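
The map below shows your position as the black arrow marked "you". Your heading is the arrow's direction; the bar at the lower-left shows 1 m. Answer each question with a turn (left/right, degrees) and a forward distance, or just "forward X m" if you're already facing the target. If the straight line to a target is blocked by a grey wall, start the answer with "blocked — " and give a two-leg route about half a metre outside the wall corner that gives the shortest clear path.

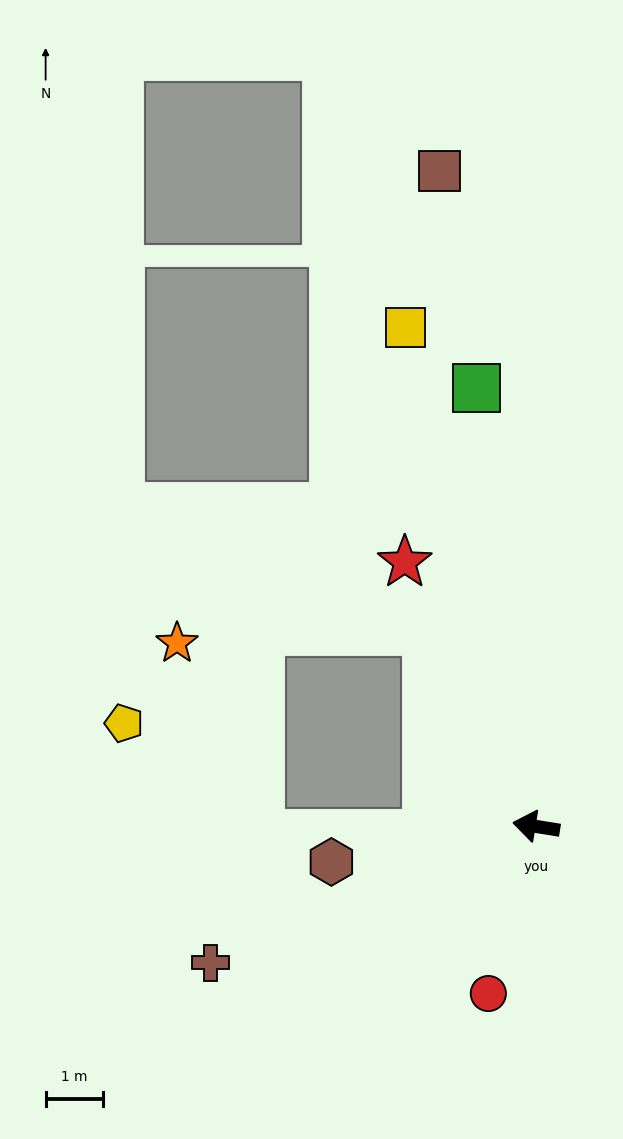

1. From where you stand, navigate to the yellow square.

turn right 66°, forward 8.9 m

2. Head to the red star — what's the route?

turn right 54°, forward 5.1 m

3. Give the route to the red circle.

turn left 83°, forward 3.0 m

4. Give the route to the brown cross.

turn left 32°, forward 6.1 m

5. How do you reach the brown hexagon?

turn left 19°, forward 3.6 m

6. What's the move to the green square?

turn right 73°, forward 7.7 m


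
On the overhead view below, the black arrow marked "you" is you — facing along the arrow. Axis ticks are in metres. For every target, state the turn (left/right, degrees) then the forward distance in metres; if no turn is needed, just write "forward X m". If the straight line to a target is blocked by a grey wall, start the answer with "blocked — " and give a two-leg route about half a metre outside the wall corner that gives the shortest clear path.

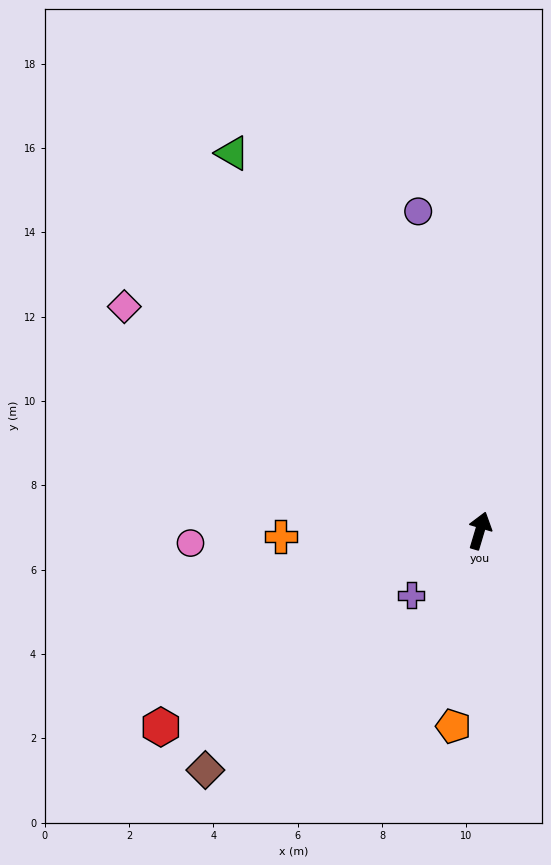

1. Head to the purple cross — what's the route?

turn left 150°, forward 2.2 m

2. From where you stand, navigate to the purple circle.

turn left 28°, forward 7.7 m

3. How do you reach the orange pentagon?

turn right 171°, forward 4.7 m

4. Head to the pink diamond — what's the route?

turn left 74°, forward 10.0 m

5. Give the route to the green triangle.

turn left 50°, forward 10.7 m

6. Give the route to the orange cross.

turn left 108°, forward 4.7 m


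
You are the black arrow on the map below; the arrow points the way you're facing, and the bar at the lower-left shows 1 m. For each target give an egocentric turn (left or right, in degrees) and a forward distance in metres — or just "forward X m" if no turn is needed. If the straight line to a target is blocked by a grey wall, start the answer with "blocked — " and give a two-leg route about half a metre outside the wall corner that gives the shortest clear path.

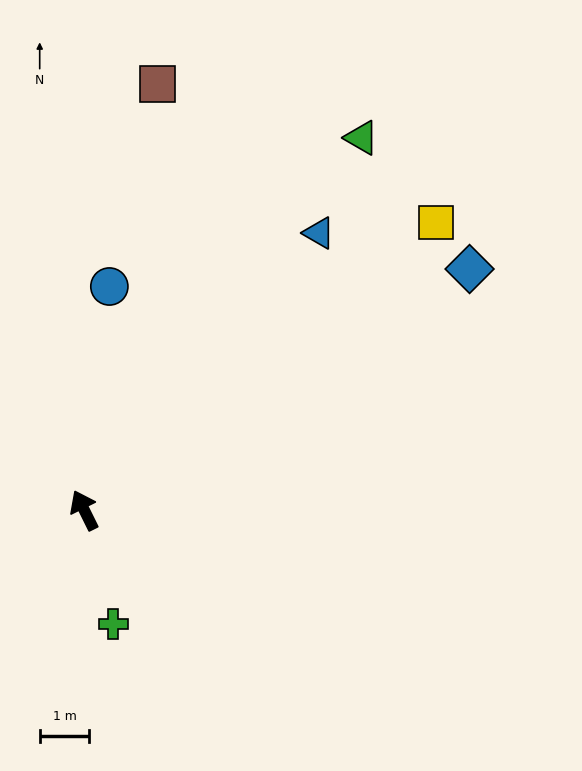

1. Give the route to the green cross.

turn left 168°, forward 2.4 m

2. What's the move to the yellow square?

turn right 77°, forward 9.2 m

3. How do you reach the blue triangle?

turn right 67°, forward 7.3 m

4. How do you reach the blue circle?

turn right 33°, forward 4.5 m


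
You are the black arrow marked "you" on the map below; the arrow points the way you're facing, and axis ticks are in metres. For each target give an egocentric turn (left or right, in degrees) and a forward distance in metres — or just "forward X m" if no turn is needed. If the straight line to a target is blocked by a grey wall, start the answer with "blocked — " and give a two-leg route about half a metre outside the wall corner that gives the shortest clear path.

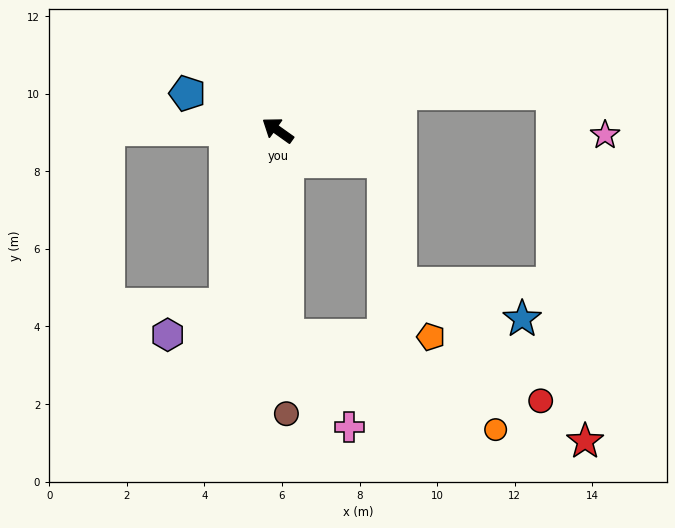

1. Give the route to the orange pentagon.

blocked — turn left 128°, forward 5.3 m, then turn left 87°, forward 3.7 m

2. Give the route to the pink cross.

blocked — turn left 128°, forward 5.3 m, then turn left 32°, forward 2.9 m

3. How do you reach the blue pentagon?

turn left 13°, forward 2.5 m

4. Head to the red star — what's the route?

blocked — turn left 128°, forward 5.3 m, then turn left 68°, forward 8.1 m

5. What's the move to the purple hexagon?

blocked — turn left 109°, forward 4.7 m, then turn right 46°, forward 1.7 m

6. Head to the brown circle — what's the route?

turn left 127°, forward 7.3 m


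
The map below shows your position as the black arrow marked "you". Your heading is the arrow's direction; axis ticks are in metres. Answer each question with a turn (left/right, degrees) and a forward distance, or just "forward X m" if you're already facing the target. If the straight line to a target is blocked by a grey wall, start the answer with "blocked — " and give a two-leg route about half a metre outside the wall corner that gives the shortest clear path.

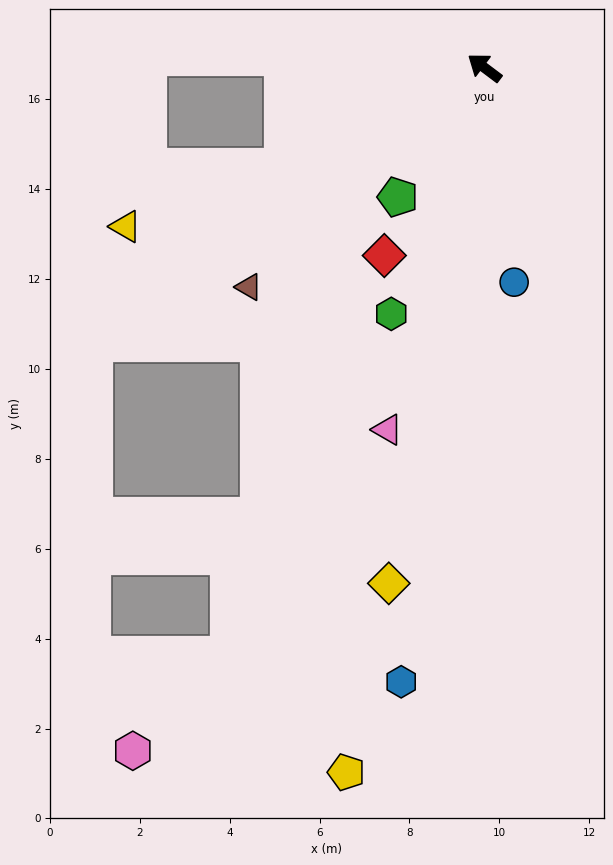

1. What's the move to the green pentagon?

turn left 93°, forward 3.5 m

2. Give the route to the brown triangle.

turn left 80°, forward 7.2 m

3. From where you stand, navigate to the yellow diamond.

turn left 116°, forward 11.7 m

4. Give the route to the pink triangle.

turn left 112°, forward 8.3 m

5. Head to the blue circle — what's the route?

turn left 135°, forward 4.8 m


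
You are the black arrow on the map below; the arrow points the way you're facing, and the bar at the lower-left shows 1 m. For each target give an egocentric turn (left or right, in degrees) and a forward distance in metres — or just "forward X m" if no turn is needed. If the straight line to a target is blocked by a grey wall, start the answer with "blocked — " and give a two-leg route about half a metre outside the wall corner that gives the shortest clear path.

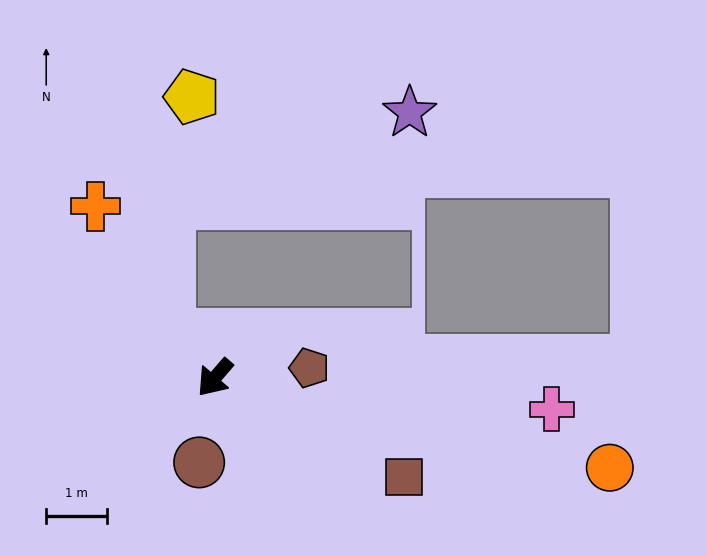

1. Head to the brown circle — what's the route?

turn left 30°, forward 1.4 m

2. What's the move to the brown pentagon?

turn left 137°, forward 1.6 m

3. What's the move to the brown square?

turn left 103°, forward 3.5 m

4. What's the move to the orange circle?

turn left 118°, forward 6.6 m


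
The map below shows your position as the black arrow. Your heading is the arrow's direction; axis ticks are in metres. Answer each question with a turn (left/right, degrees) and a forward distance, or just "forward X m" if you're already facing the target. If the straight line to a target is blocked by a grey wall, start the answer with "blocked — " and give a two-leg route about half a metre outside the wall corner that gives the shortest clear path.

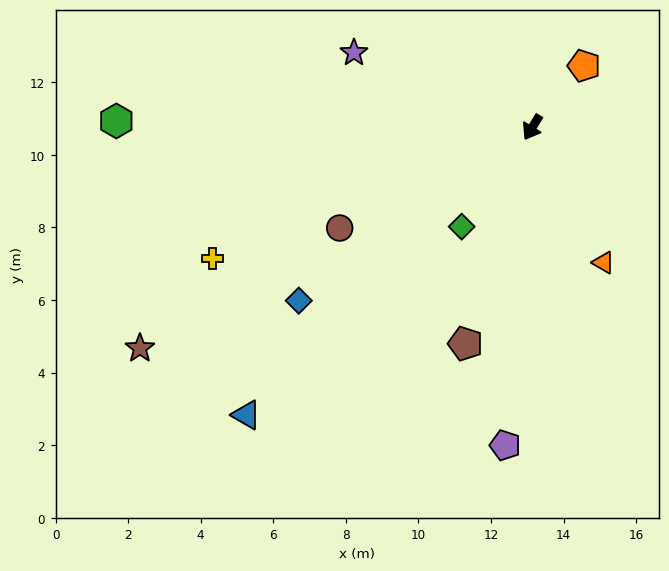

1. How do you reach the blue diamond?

turn right 22°, forward 8.0 m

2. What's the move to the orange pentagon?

turn left 171°, forward 2.2 m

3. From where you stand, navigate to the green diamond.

turn right 4°, forward 3.4 m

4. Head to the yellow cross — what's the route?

turn right 36°, forward 9.5 m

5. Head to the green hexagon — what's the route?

turn right 60°, forward 11.5 m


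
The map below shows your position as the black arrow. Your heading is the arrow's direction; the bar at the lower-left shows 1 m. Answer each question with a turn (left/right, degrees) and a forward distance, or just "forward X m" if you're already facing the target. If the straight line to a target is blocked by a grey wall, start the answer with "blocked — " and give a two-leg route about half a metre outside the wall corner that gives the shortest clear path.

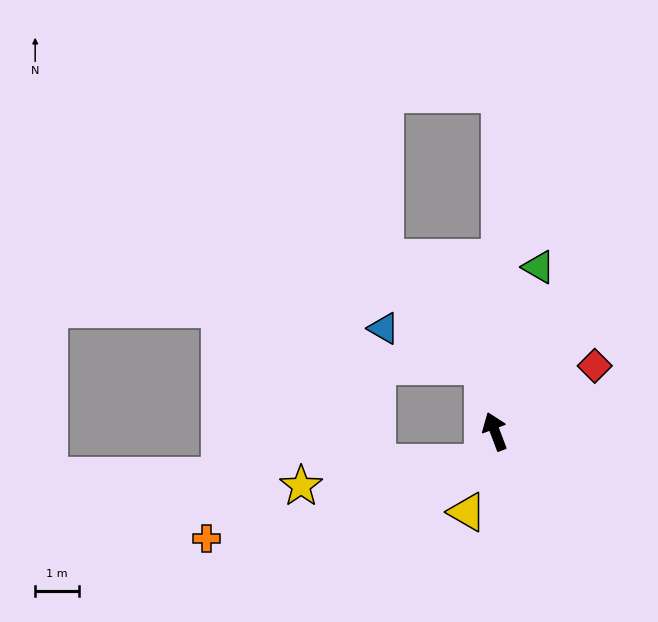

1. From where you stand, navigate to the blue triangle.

blocked — turn right 10°, forward 1.5 m, then turn left 58°, forward 2.4 m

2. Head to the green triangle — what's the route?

turn right 36°, forward 3.9 m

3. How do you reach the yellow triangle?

turn left 140°, forward 2.0 m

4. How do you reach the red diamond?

turn right 77°, forward 2.7 m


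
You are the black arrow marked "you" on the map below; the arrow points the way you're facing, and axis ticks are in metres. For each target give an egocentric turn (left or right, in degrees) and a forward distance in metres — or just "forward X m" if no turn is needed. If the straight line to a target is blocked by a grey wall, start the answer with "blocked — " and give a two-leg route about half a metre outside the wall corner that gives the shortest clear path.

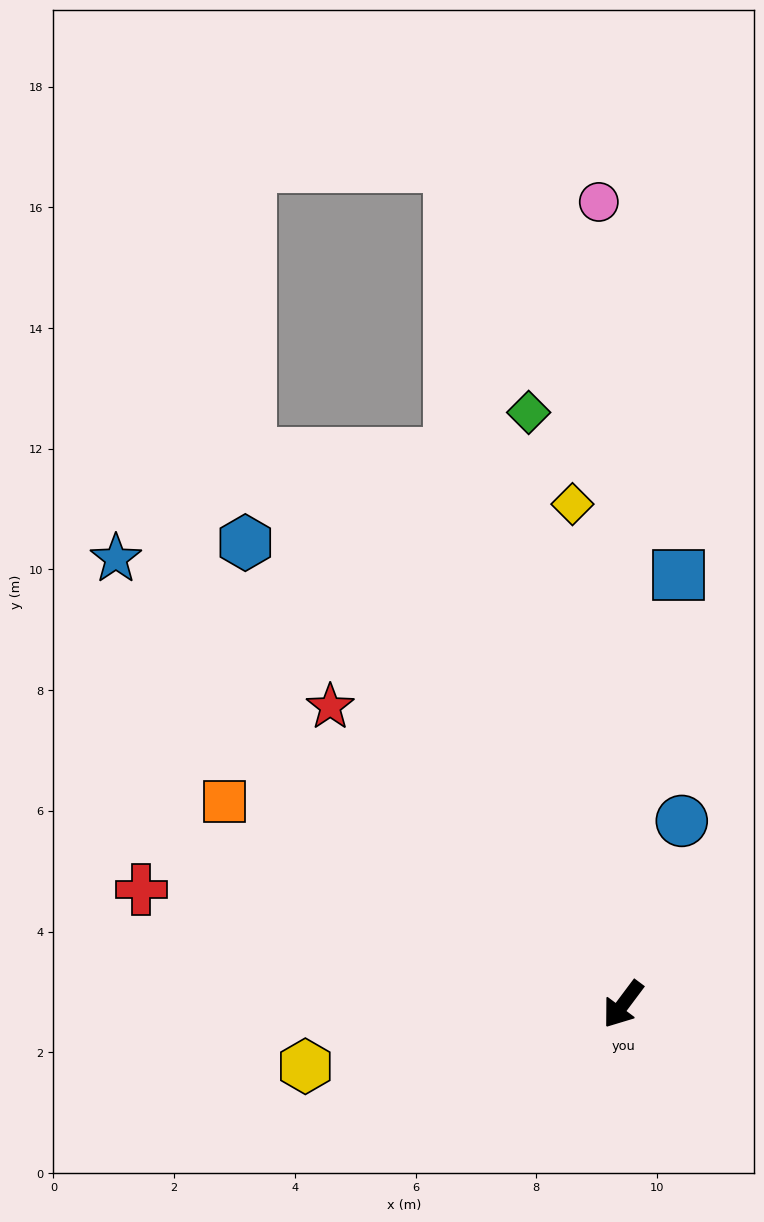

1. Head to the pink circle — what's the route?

turn right 141°, forward 13.3 m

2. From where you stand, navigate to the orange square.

turn right 80°, forward 7.4 m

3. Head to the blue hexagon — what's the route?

turn right 104°, forward 9.9 m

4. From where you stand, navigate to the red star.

turn right 99°, forward 6.9 m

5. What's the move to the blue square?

turn right 151°, forward 7.2 m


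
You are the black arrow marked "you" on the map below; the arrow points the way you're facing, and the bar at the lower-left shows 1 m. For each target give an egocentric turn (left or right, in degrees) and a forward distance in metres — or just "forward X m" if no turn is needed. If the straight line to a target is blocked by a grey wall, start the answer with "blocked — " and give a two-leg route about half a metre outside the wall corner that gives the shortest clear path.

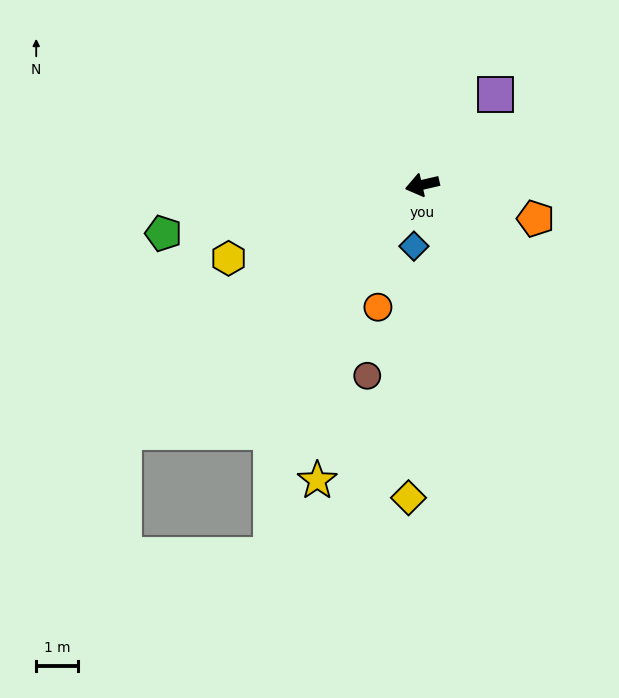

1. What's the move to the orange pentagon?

turn left 150°, forward 2.8 m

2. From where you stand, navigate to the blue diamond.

turn left 69°, forward 1.5 m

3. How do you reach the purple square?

turn right 142°, forward 2.8 m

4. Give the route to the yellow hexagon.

turn left 8°, forward 4.9 m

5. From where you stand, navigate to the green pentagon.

turn right 2°, forward 6.3 m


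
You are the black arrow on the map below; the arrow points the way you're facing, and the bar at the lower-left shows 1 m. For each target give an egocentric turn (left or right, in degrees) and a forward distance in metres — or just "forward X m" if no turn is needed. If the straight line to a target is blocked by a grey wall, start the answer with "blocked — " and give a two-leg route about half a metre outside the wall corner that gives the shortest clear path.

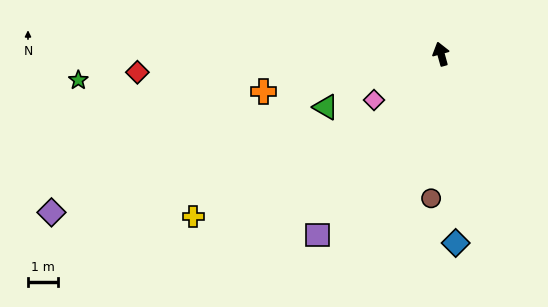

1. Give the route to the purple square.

turn left 130°, forward 7.3 m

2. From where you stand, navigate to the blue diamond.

turn left 169°, forward 6.3 m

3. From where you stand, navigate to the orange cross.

turn left 86°, forward 6.0 m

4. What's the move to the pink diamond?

turn left 109°, forward 2.7 m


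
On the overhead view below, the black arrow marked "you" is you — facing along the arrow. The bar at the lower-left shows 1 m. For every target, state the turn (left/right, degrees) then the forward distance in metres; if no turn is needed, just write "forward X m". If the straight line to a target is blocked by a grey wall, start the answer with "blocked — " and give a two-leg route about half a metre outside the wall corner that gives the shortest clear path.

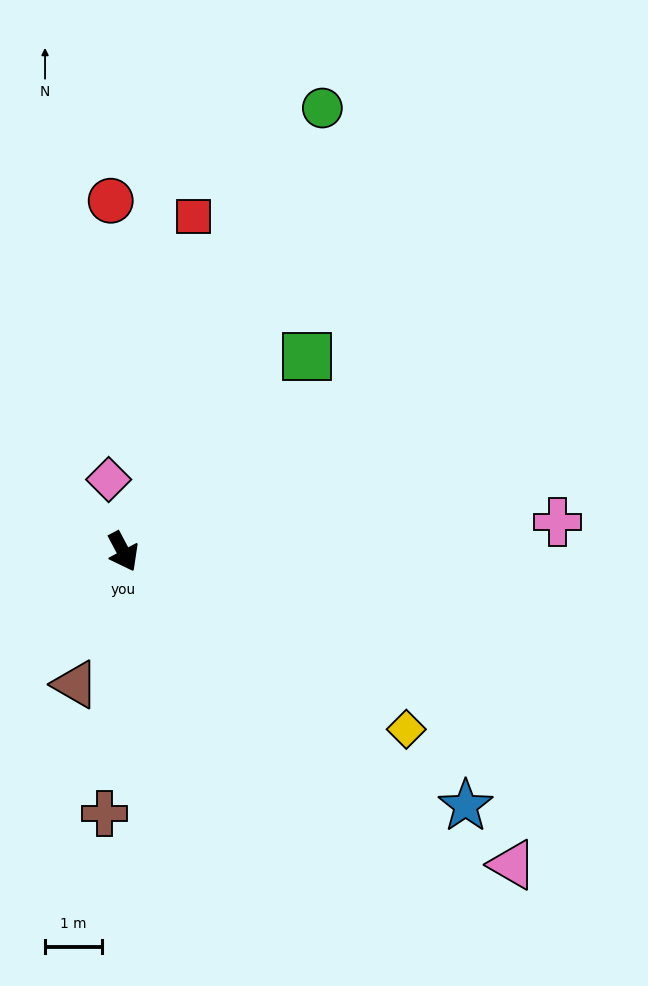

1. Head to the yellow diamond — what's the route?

turn left 30°, forward 5.9 m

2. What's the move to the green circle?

turn left 128°, forward 8.6 m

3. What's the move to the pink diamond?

turn left 164°, forward 1.3 m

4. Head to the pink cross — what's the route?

turn left 66°, forward 7.7 m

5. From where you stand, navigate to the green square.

turn left 109°, forward 4.7 m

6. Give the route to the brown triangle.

turn right 48°, forward 2.5 m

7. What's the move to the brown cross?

turn right 32°, forward 4.6 m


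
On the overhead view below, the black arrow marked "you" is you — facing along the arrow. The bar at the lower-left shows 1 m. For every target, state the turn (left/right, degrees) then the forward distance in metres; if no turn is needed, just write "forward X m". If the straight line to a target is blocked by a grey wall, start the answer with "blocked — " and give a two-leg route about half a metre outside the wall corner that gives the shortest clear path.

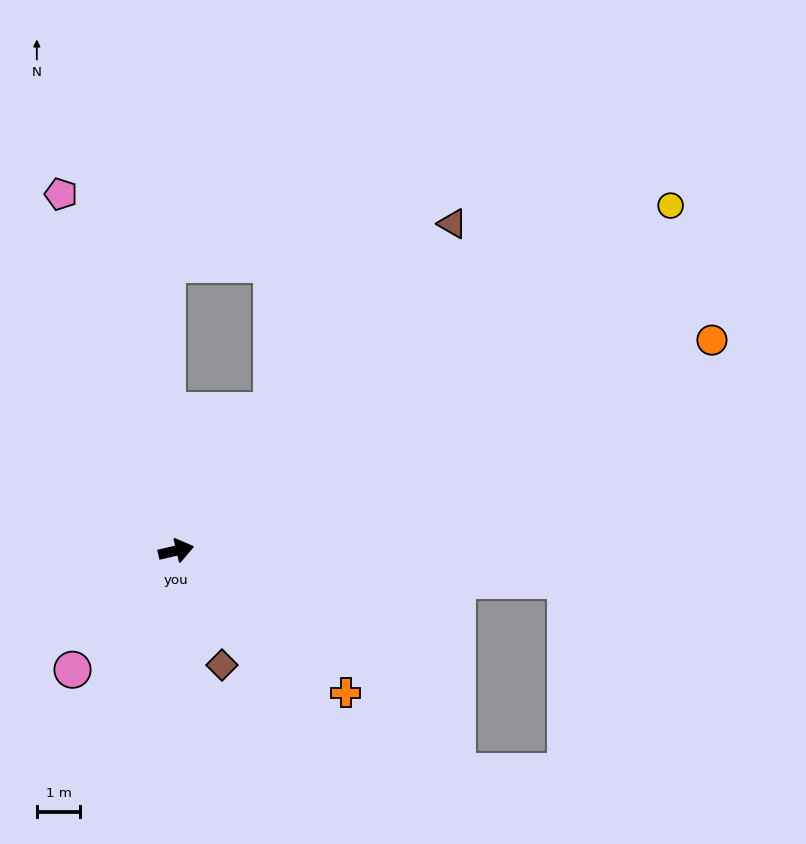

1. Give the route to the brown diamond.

turn right 81°, forward 2.8 m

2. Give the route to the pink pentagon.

turn left 95°, forward 8.6 m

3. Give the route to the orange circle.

turn left 8°, forward 13.2 m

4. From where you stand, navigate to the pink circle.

turn right 144°, forward 3.6 m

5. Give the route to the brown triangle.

turn left 37°, forward 9.8 m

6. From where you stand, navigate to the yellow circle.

turn left 22°, forward 13.9 m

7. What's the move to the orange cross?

turn right 53°, forward 5.1 m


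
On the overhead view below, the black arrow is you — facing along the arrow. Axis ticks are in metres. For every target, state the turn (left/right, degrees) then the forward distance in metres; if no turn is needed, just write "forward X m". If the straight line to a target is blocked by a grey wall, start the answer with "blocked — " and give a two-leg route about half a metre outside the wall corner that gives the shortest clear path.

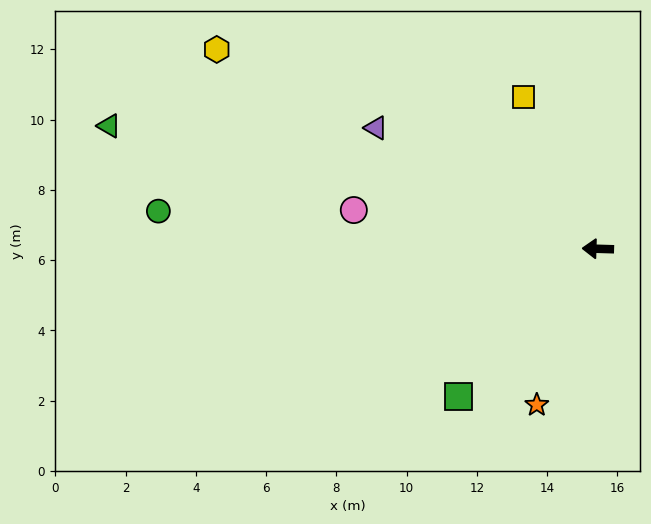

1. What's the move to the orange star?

turn left 70°, forward 4.8 m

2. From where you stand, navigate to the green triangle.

turn right 12°, forward 14.3 m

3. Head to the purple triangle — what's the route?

turn right 27°, forward 7.2 m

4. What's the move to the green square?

turn left 48°, forward 5.8 m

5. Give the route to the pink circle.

turn right 7°, forward 7.0 m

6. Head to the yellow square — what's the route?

turn right 62°, forward 4.8 m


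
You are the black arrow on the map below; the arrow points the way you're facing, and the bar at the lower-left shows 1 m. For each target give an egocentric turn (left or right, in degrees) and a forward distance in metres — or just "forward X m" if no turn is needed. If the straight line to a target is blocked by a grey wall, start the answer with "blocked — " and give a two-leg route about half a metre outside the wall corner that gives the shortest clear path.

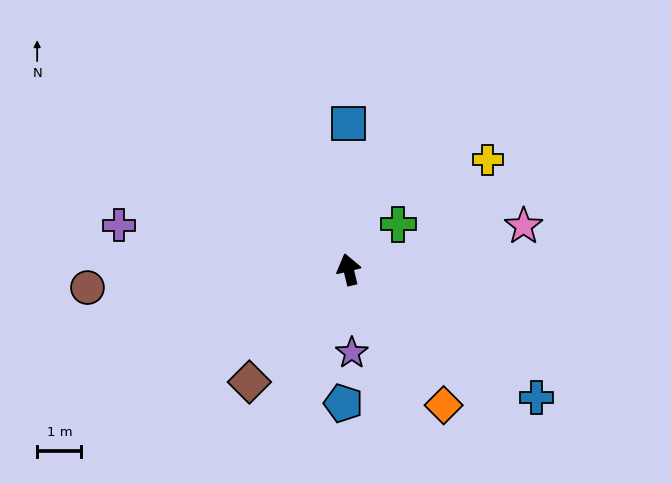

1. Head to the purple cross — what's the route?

turn left 65°, forward 5.3 m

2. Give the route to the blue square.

turn right 14°, forward 3.3 m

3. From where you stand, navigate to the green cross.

turn right 62°, forward 1.5 m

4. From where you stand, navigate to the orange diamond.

turn right 159°, forward 3.7 m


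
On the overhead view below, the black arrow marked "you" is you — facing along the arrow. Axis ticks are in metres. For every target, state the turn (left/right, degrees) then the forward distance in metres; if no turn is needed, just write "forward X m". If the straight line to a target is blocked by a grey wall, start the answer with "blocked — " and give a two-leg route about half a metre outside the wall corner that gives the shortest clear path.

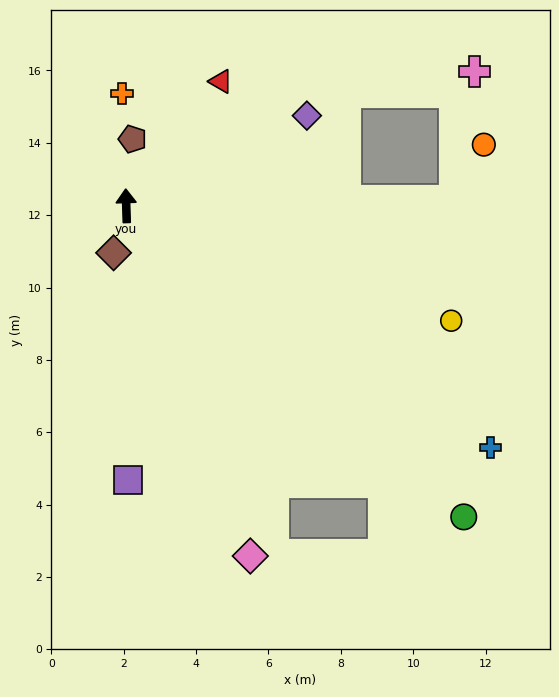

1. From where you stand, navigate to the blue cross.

turn right 125°, forward 12.1 m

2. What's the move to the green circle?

turn right 134°, forward 12.7 m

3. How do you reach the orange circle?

blocked — turn right 91°, forward 9.1 m, then turn left 61°, forward 1.7 m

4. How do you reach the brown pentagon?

turn right 7°, forward 1.9 m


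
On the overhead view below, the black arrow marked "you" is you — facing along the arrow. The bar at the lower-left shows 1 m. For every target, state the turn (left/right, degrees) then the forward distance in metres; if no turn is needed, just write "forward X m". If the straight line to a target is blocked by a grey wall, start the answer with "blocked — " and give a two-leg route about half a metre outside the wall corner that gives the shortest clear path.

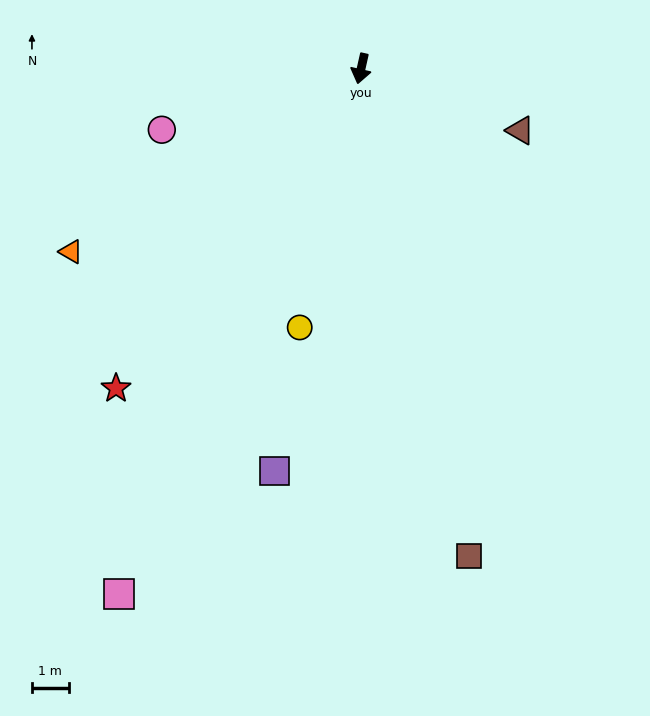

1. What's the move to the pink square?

turn right 12°, forward 15.8 m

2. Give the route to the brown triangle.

turn left 81°, forward 4.7 m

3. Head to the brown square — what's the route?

turn left 25°, forward 13.6 m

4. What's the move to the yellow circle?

forward 7.2 m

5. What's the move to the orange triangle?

turn right 45°, forward 9.3 m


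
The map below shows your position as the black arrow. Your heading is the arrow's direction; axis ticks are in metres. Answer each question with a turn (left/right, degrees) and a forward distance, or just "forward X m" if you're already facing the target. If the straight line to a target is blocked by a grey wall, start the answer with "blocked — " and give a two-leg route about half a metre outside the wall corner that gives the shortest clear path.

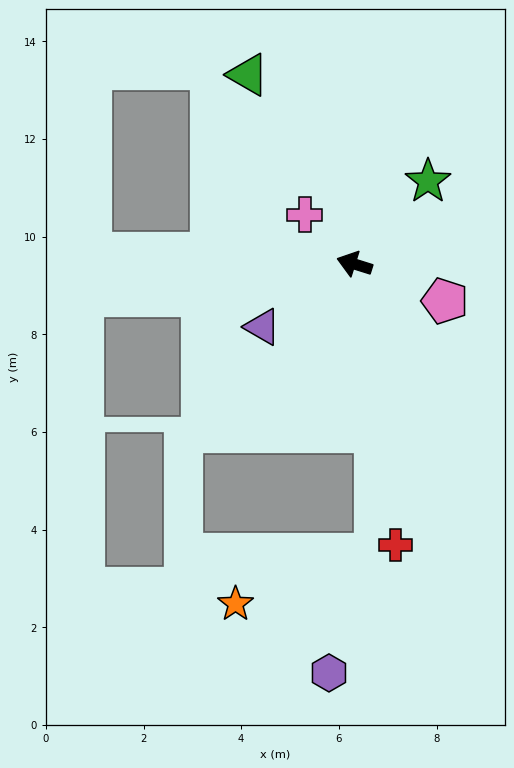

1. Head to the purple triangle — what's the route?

turn left 52°, forward 2.3 m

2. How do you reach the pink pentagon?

turn left 175°, forward 2.0 m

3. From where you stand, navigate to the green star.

turn right 114°, forward 2.3 m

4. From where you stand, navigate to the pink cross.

turn right 27°, forward 1.4 m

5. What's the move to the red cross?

turn left 116°, forward 5.8 m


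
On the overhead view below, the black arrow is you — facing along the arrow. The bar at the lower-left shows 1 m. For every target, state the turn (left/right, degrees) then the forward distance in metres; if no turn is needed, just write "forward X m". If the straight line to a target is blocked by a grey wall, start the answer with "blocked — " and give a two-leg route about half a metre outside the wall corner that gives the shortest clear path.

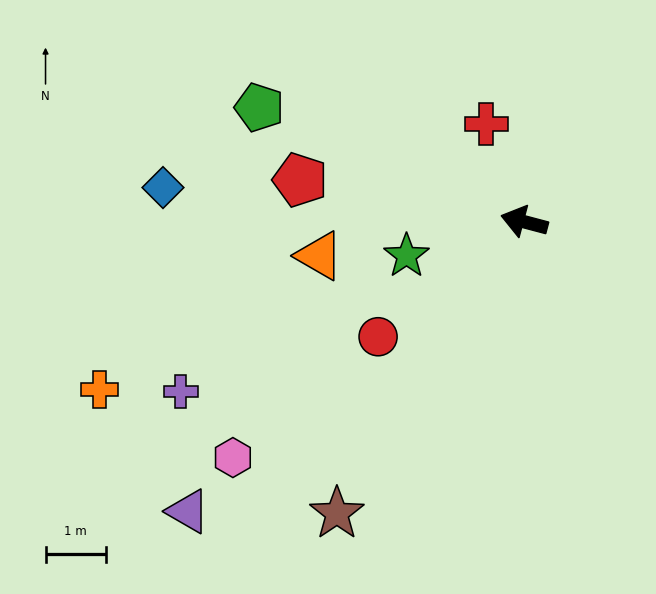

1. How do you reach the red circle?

turn left 53°, forward 3.1 m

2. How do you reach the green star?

turn left 31°, forward 2.0 m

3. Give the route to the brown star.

turn left 72°, forward 5.7 m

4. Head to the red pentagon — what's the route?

turn left 4°, forward 3.8 m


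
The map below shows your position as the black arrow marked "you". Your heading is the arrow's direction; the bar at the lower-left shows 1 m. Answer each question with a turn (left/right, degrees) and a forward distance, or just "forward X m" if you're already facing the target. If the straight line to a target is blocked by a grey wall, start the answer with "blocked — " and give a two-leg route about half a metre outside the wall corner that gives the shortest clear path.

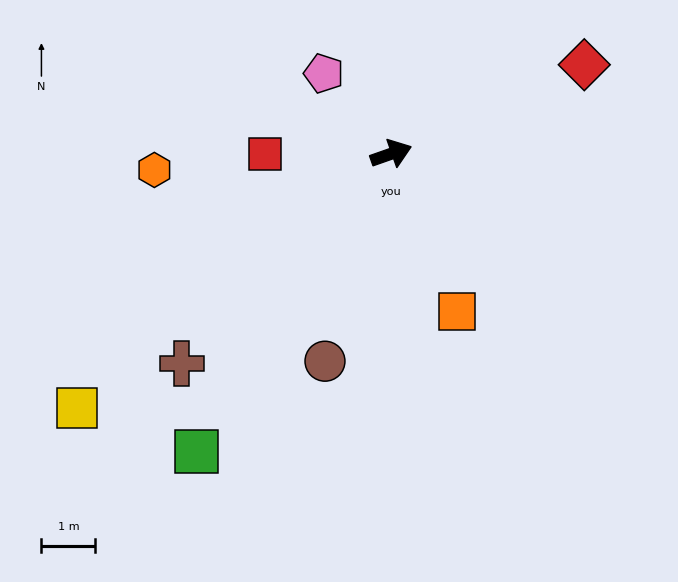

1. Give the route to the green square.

turn right 143°, forward 6.6 m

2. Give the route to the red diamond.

turn left 5°, forward 3.9 m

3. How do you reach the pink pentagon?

turn left 111°, forward 1.9 m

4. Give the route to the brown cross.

turn right 154°, forward 5.5 m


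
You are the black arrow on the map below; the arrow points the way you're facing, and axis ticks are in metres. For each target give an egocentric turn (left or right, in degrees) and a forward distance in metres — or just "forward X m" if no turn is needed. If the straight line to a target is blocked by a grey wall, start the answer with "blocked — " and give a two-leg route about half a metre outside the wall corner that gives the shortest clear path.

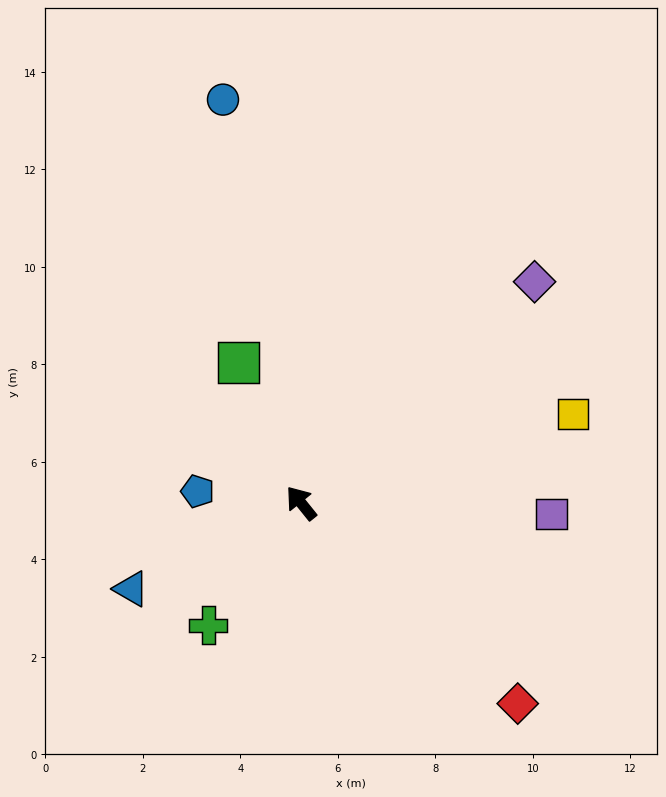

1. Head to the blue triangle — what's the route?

turn left 78°, forward 3.9 m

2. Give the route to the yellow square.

turn right 111°, forward 5.9 m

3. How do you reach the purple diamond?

turn right 85°, forward 6.6 m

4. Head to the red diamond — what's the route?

turn right 172°, forward 6.1 m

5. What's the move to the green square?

turn right 15°, forward 3.1 m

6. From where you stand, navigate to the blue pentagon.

turn left 45°, forward 2.1 m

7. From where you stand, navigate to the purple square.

turn right 131°, forward 5.1 m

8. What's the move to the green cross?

turn left 104°, forward 3.1 m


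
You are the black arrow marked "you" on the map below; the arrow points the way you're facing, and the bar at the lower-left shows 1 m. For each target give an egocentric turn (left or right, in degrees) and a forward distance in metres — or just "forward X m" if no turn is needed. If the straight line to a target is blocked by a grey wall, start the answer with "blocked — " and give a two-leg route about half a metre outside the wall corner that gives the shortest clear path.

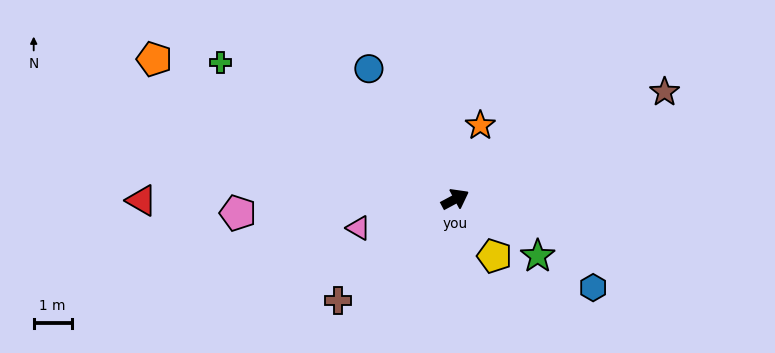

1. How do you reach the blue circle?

turn left 95°, forward 4.1 m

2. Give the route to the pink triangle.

turn left 168°, forward 2.7 m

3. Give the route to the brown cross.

turn right 167°, forward 4.1 m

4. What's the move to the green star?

turn right 63°, forward 2.6 m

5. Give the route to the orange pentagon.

turn left 127°, forward 8.7 m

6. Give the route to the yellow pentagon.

turn right 84°, forward 1.8 m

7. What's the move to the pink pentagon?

turn left 155°, forward 5.7 m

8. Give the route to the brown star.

forward 6.2 m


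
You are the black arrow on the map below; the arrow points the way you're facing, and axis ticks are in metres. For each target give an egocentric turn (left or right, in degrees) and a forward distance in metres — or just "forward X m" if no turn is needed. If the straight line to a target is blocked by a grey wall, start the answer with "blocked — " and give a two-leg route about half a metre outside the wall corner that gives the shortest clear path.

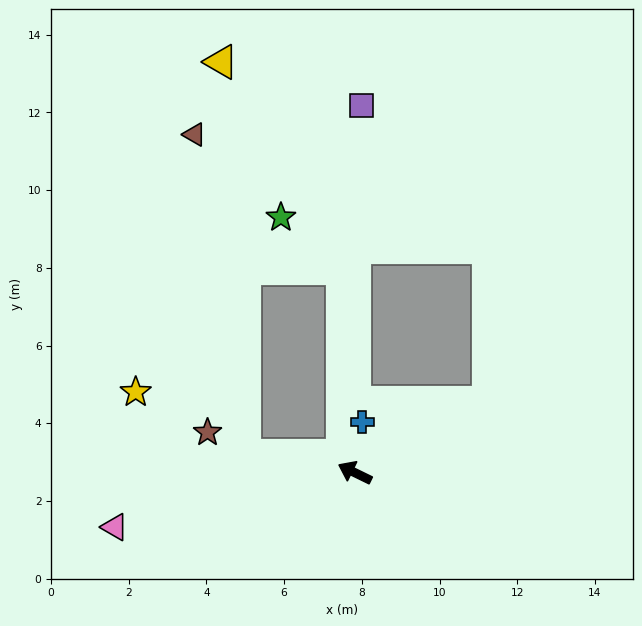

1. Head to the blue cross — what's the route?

turn right 72°, forward 1.3 m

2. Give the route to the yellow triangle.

blocked — turn left 17°, forward 2.9 m, then turn right 78°, forward 10.2 m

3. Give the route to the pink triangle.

turn left 39°, forward 6.3 m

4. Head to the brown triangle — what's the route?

blocked — turn left 17°, forward 2.9 m, then turn right 72°, forward 8.4 m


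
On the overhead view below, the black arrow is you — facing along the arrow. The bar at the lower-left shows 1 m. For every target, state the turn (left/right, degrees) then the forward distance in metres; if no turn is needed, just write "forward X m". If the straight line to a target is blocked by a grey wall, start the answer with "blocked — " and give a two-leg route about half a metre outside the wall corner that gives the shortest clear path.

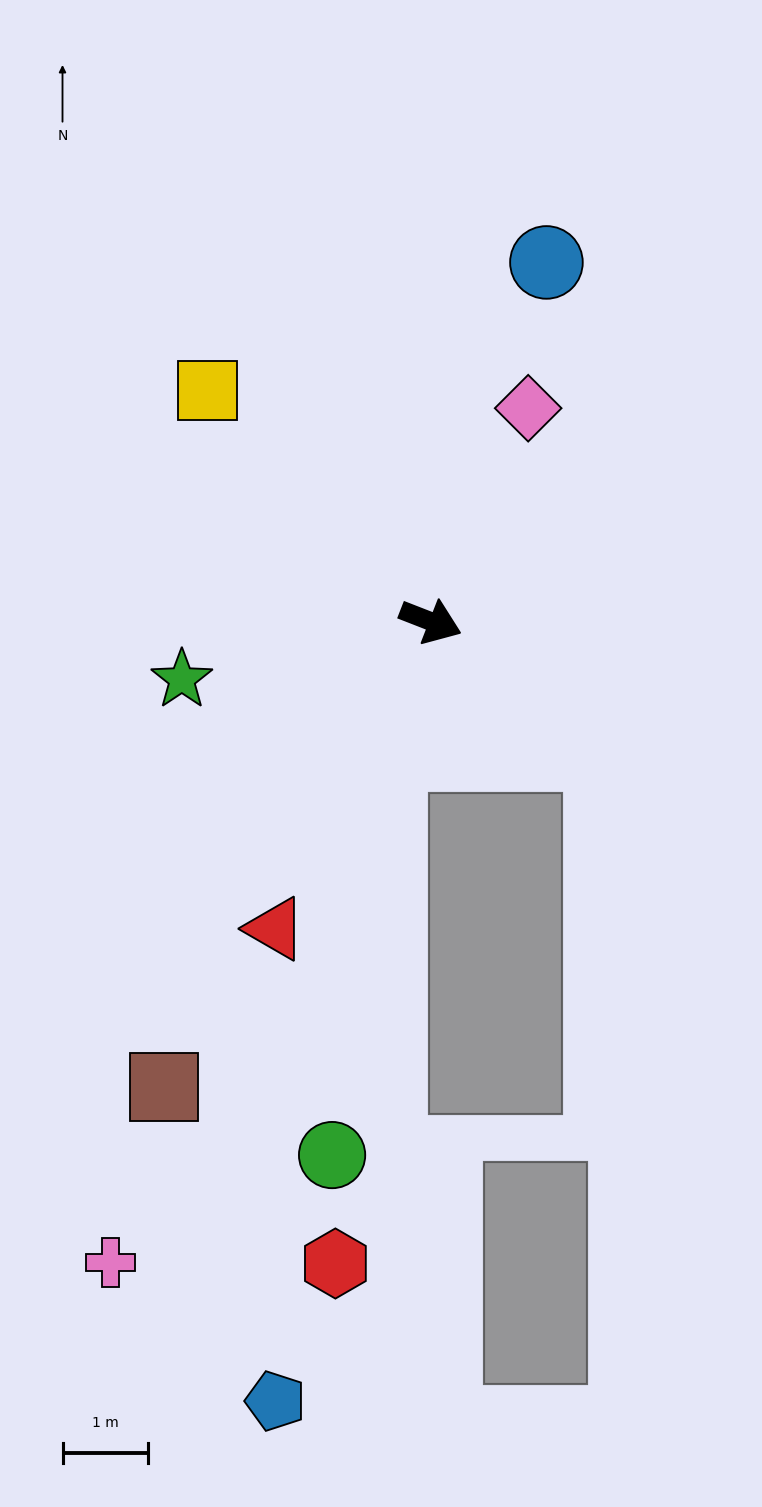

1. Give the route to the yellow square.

turn left 155°, forward 3.8 m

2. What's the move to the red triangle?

turn right 96°, forward 4.0 m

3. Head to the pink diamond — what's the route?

turn left 87°, forward 2.7 m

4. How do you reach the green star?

turn right 146°, forward 3.0 m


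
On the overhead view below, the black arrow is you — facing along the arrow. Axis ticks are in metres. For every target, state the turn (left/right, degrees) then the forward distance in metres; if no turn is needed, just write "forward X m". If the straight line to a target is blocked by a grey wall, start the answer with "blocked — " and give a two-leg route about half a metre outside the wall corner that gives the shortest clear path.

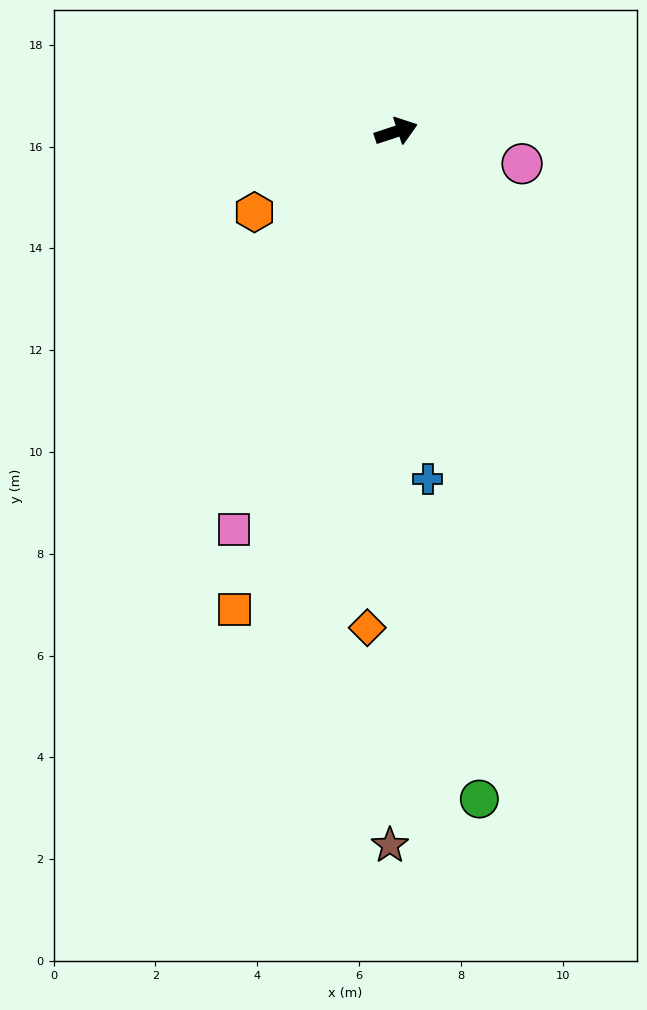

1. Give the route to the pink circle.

turn right 33°, forward 2.6 m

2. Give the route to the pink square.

turn right 130°, forward 8.4 m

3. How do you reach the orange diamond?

turn right 112°, forward 9.8 m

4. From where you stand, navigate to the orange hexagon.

turn right 169°, forward 3.2 m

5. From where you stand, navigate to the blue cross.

turn right 103°, forward 6.9 m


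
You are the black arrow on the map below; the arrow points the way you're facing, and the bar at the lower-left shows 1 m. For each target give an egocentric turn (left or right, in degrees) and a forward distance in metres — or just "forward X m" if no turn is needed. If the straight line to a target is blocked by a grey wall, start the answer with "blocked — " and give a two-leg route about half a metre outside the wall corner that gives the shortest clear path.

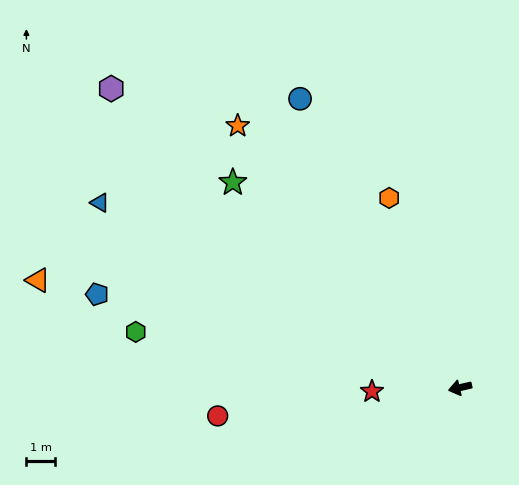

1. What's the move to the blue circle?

turn right 74°, forward 11.5 m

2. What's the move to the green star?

turn right 55°, forward 10.7 m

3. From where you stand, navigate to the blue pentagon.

turn right 28°, forward 13.1 m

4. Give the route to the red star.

turn right 11°, forward 3.1 m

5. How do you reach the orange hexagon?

turn right 83°, forward 7.1 m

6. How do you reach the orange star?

turn right 63°, forward 12.0 m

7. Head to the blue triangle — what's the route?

turn right 40°, forward 14.1 m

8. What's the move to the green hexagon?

turn right 23°, forward 11.5 m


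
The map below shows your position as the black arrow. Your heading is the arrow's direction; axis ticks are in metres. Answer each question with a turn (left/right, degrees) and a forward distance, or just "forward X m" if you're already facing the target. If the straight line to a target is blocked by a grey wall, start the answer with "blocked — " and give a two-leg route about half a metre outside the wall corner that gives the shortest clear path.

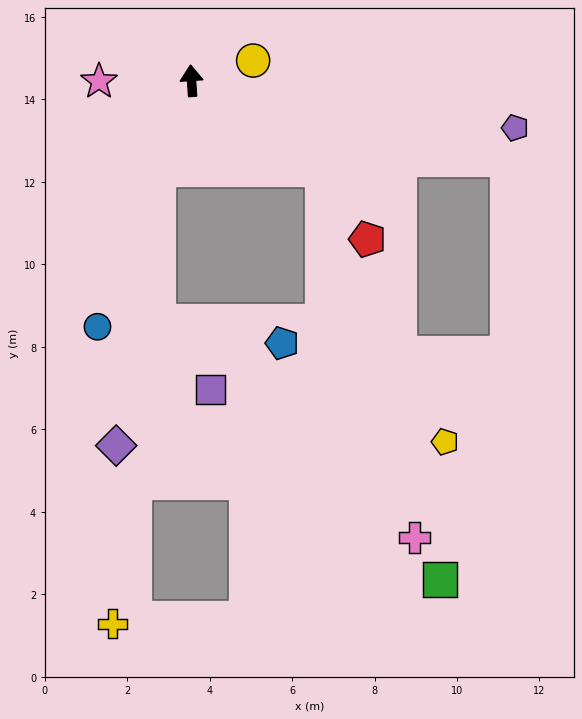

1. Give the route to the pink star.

turn left 87°, forward 2.2 m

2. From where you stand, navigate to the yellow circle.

turn right 76°, forward 1.6 m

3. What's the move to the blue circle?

turn left 155°, forward 6.4 m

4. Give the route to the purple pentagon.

turn right 102°, forward 7.9 m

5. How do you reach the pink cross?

blocked — turn right 128°, forward 3.8 m, then turn right 42°, forward 9.2 m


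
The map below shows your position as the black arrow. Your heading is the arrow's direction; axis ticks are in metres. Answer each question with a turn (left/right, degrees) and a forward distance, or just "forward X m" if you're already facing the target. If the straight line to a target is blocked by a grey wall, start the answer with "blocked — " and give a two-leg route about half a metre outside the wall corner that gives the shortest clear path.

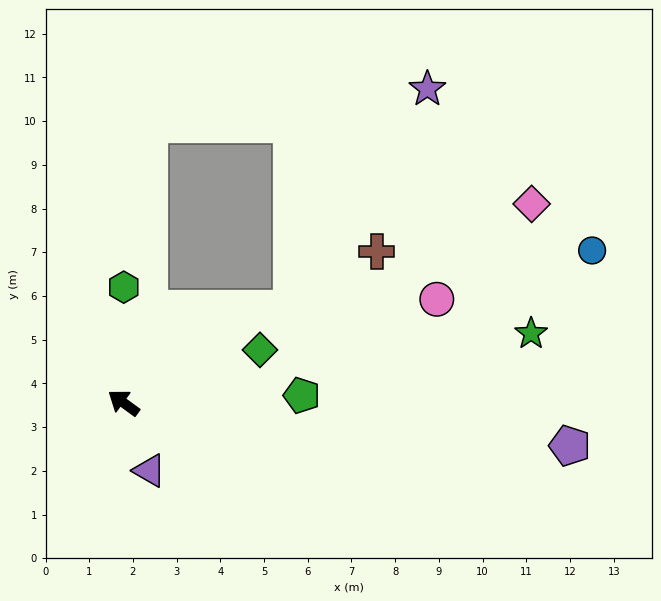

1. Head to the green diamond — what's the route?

turn right 123°, forward 3.3 m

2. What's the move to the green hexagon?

turn right 54°, forward 2.6 m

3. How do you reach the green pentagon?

turn right 142°, forward 4.1 m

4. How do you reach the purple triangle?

turn left 147°, forward 1.7 m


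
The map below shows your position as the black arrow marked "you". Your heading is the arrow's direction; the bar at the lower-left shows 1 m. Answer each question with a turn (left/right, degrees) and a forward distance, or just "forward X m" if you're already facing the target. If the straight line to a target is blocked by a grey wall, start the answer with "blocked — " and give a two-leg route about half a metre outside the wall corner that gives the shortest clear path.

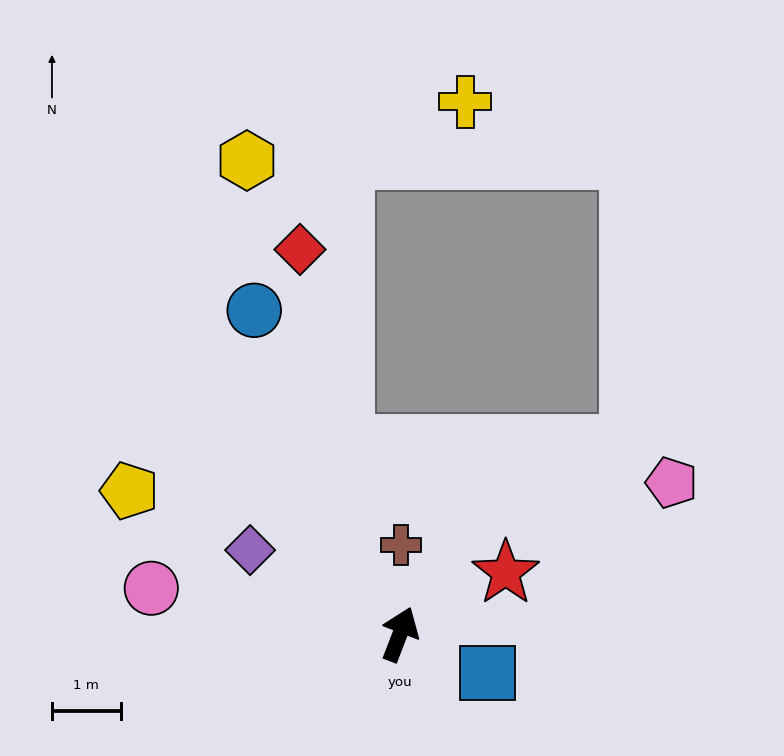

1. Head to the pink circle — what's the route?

turn left 101°, forward 3.7 m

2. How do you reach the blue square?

turn right 93°, forward 1.4 m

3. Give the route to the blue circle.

turn left 45°, forward 5.2 m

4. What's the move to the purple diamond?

turn left 82°, forward 2.5 m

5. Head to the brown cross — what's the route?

turn left 20°, forward 1.3 m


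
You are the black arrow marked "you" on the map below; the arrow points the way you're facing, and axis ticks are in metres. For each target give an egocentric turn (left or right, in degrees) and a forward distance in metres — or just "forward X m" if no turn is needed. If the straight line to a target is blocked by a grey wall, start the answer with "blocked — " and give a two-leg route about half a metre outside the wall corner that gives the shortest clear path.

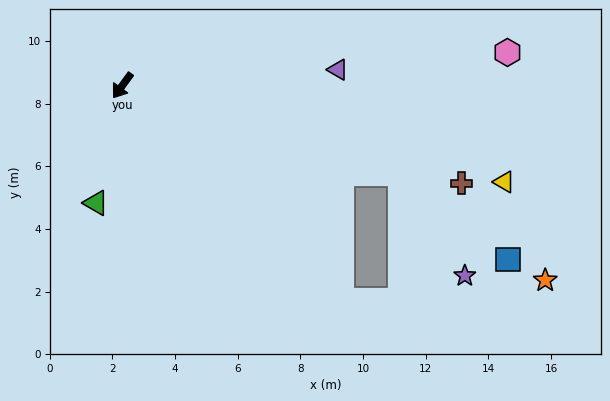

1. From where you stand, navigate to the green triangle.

turn left 23°, forward 3.8 m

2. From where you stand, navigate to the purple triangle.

turn left 130°, forward 6.9 m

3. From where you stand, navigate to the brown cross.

turn left 110°, forward 11.3 m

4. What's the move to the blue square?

blocked — turn left 109°, forward 9.3 m, then turn right 22°, forward 4.4 m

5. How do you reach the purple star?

blocked — turn left 109°, forward 9.3 m, then turn right 41°, forward 3.9 m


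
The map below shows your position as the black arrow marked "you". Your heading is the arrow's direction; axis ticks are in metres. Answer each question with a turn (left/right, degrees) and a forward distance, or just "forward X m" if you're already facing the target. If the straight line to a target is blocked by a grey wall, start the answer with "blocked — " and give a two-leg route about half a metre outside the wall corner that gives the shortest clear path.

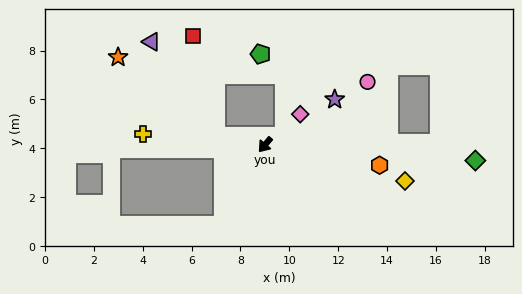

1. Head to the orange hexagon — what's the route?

turn left 120°, forward 4.8 m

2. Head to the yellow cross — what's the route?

turn right 55°, forward 5.0 m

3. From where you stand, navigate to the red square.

blocked — turn right 59°, forward 2.1 m, then turn right 69°, forward 4.2 m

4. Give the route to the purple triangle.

blocked — turn right 59°, forward 2.1 m, then turn right 47°, forward 4.7 m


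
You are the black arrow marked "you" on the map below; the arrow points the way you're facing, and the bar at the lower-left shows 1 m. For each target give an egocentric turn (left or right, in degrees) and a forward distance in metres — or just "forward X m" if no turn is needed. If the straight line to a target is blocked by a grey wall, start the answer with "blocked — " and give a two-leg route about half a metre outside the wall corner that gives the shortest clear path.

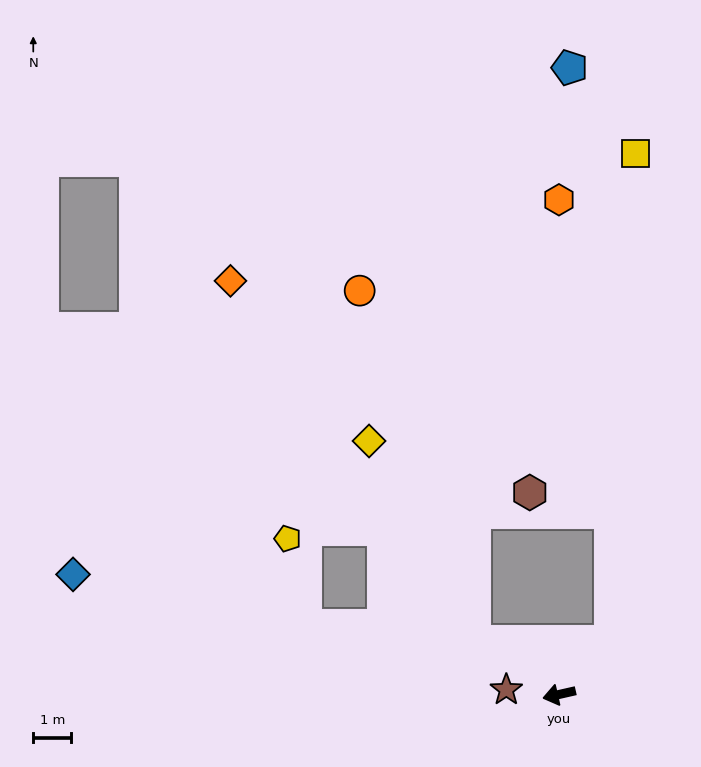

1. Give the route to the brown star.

turn right 18°, forward 1.4 m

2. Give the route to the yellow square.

blocked — turn right 147°, forward 1.9 m, then turn left 41°, forward 12.9 m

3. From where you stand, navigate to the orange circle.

blocked — turn right 45°, forward 2.6 m, then turn right 40°, forward 9.7 m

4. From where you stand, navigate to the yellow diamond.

blocked — turn right 45°, forward 2.6 m, then turn right 30°, forward 6.0 m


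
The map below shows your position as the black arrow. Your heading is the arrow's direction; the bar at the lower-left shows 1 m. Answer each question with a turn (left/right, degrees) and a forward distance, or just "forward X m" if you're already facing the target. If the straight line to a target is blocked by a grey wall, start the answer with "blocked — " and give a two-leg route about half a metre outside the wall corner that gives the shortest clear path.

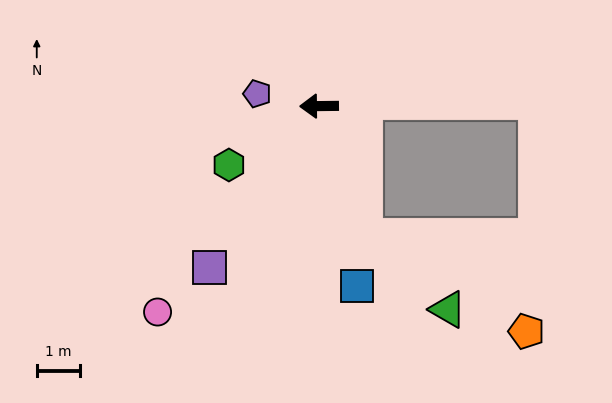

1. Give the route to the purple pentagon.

turn right 12°, forward 1.5 m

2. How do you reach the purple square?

turn left 55°, forward 4.5 m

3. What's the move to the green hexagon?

turn left 33°, forward 2.5 m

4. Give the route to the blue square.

turn left 101°, forward 4.3 m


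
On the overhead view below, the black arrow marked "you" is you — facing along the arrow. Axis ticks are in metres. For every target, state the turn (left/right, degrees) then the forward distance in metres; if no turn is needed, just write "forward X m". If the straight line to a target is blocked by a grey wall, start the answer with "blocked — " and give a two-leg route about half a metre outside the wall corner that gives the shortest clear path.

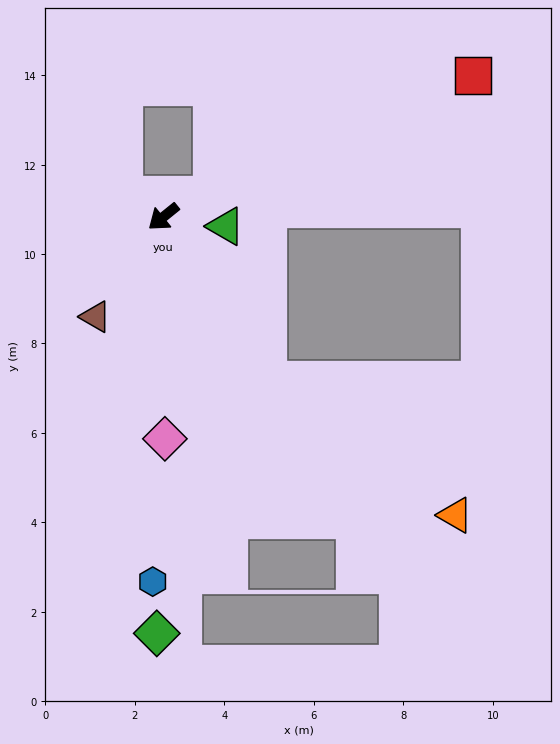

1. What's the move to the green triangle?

turn left 133°, forward 1.4 m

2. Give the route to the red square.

turn left 166°, forward 7.6 m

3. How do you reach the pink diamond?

turn left 51°, forward 5.0 m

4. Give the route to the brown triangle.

turn left 17°, forward 2.7 m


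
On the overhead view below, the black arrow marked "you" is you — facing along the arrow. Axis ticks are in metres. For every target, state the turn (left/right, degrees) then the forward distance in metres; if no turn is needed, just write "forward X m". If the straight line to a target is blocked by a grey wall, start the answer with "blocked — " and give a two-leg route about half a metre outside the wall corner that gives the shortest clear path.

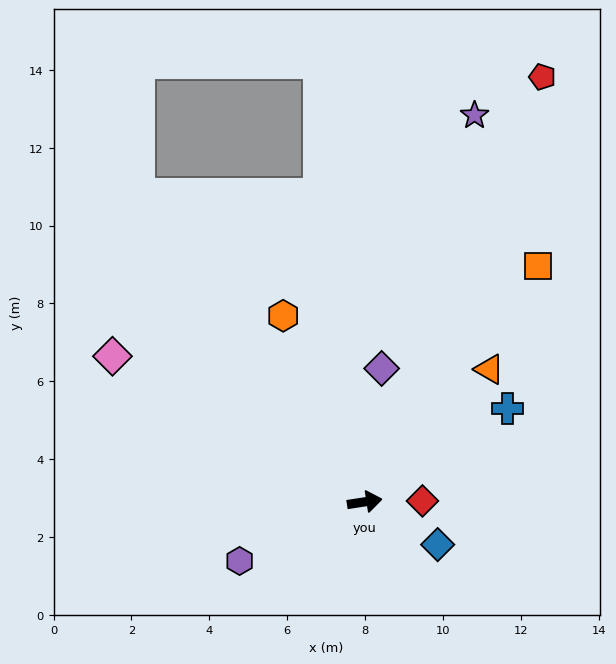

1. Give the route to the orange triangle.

turn left 38°, forward 4.7 m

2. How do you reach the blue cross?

turn left 24°, forward 4.4 m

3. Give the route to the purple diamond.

turn left 74°, forward 3.5 m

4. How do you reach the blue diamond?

turn right 39°, forward 2.2 m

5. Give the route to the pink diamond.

turn left 141°, forward 7.5 m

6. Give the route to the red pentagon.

turn left 58°, forward 11.8 m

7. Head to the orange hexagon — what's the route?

turn left 105°, forward 5.2 m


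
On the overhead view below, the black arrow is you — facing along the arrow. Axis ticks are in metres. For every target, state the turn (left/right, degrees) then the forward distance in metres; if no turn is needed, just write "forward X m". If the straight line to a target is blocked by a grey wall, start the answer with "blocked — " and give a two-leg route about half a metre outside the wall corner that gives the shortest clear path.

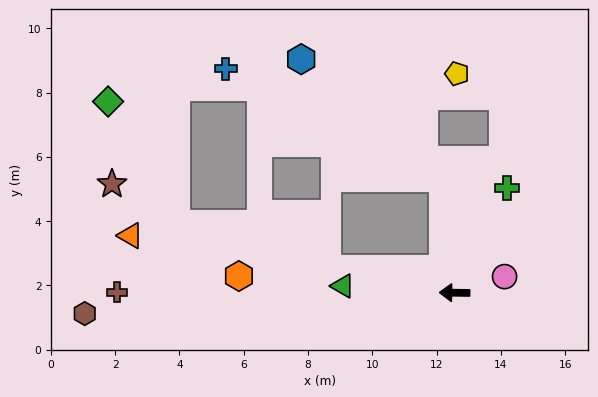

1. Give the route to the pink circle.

turn right 161°, forward 1.6 m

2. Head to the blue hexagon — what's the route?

blocked — turn right 83°, forward 3.6 m, then turn left 44°, forward 5.8 m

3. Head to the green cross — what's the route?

turn right 116°, forward 3.7 m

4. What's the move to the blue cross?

blocked — turn right 83°, forward 3.6 m, then turn left 57°, forward 7.6 m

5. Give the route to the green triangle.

turn right 3°, forward 3.5 m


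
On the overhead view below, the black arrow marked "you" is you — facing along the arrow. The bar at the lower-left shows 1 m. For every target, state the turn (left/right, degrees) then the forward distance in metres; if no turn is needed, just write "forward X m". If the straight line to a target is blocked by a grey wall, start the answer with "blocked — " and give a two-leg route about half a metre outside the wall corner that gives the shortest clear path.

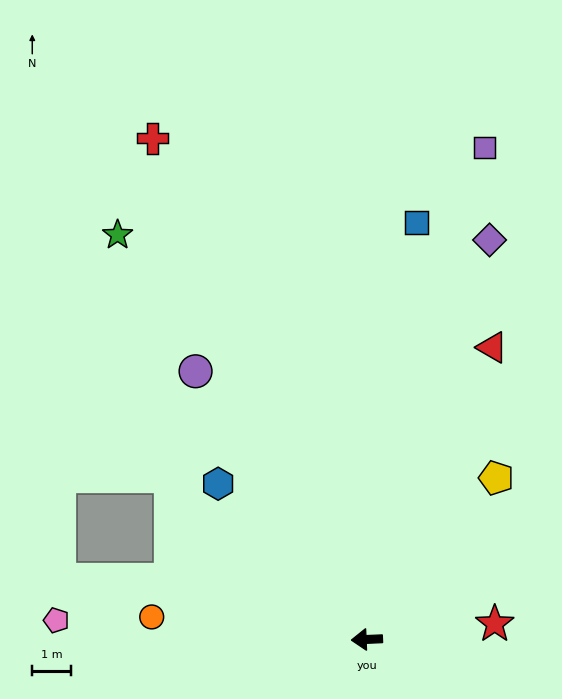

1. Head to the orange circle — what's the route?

turn right 8°, forward 5.6 m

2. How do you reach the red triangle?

turn right 116°, forward 8.2 m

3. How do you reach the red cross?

turn right 69°, forward 14.0 m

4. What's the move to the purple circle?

turn right 60°, forward 8.2 m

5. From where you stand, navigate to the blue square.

turn right 99°, forward 10.8 m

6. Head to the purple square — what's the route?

turn right 106°, forward 13.0 m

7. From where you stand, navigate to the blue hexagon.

turn right 49°, forward 5.5 m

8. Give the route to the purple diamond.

turn right 110°, forward 10.8 m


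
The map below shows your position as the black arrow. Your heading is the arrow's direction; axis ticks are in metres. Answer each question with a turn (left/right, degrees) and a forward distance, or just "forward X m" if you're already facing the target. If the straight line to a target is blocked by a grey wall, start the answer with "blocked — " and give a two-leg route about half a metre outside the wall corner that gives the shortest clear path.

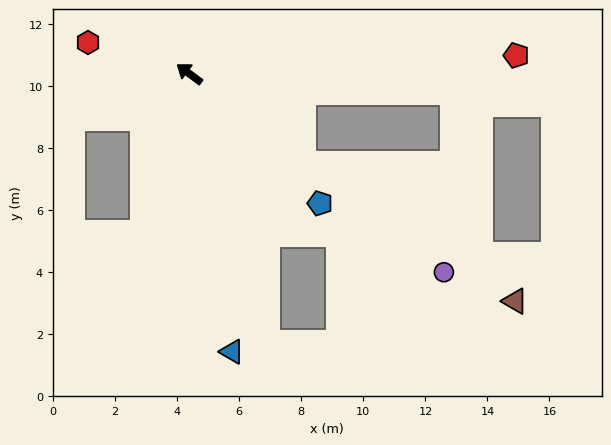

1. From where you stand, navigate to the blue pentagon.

turn left 172°, forward 5.9 m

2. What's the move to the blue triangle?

turn left 135°, forward 9.1 m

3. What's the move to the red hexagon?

turn left 20°, forward 3.4 m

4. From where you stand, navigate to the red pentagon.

turn right 140°, forward 10.6 m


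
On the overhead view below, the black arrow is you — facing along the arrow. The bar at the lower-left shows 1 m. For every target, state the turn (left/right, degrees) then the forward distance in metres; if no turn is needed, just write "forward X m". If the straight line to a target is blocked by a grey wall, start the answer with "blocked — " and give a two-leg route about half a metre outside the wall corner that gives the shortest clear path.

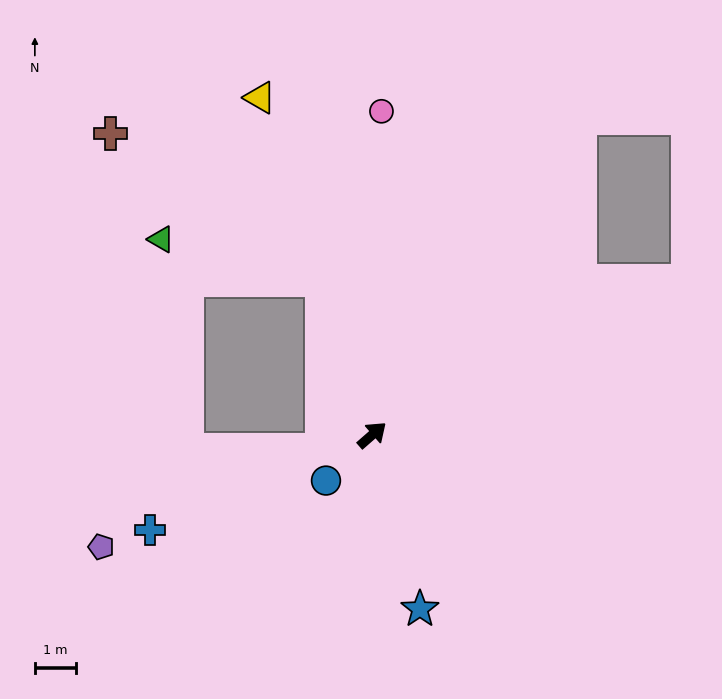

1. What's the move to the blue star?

turn right 116°, forward 4.4 m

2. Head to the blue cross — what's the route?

turn left 162°, forward 5.9 m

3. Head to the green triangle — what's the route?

blocked — turn left 67°, forward 4.0 m, then turn left 58°, forward 4.0 m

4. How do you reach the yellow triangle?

turn left 67°, forward 8.7 m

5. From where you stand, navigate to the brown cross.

blocked — turn left 67°, forward 4.0 m, then turn left 37°, forward 6.3 m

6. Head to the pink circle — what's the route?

turn left 47°, forward 7.9 m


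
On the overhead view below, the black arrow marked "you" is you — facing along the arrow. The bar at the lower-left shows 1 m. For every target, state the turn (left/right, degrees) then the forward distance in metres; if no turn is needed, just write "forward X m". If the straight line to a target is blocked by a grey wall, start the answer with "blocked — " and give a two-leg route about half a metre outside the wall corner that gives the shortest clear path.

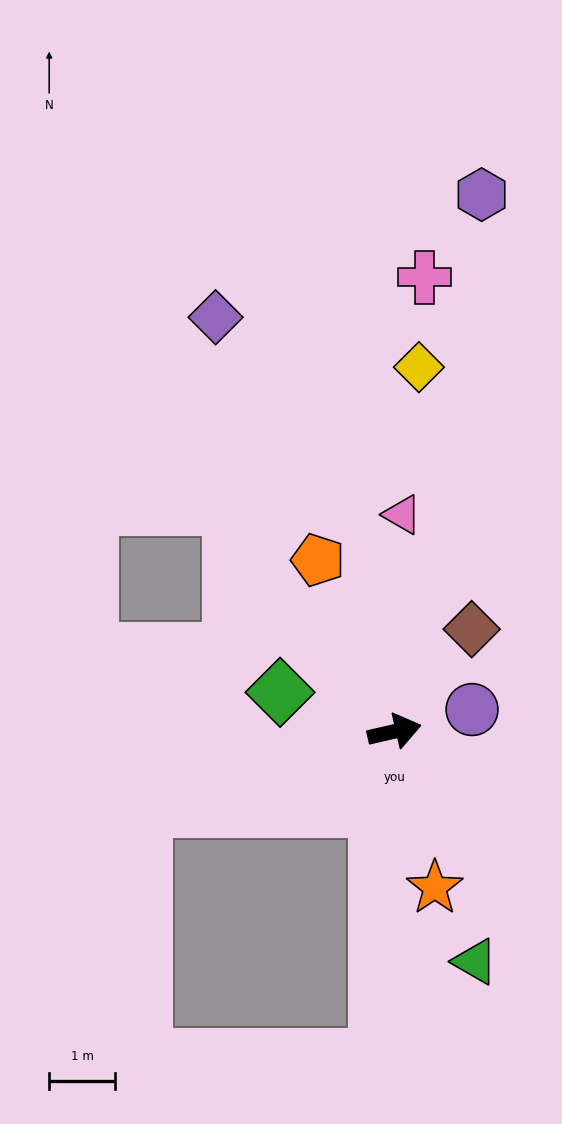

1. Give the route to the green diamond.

turn left 148°, forward 1.8 m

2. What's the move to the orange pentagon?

turn left 101°, forward 2.8 m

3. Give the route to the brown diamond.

turn left 40°, forward 1.9 m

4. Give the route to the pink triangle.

turn left 75°, forward 3.3 m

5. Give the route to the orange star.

turn right 89°, forward 2.4 m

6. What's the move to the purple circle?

turn left 3°, forward 1.2 m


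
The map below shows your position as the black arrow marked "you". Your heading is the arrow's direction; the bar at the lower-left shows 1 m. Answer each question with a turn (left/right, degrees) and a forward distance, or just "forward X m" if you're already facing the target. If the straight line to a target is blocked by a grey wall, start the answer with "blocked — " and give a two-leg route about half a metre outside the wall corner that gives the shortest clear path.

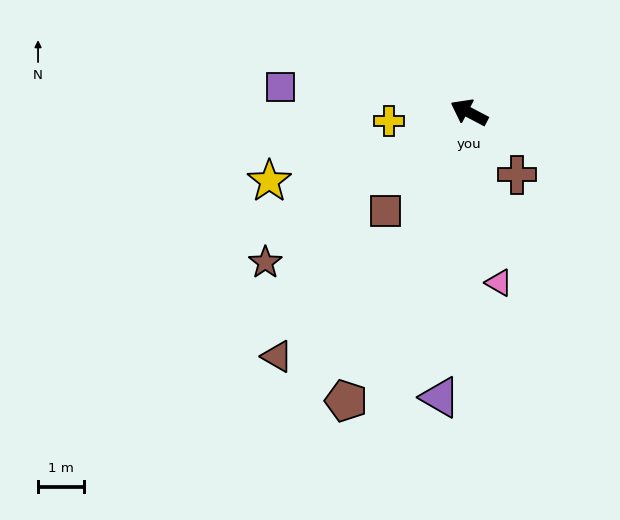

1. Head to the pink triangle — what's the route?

turn left 128°, forward 3.8 m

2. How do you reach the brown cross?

turn left 155°, forward 1.7 m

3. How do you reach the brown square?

turn left 77°, forward 2.8 m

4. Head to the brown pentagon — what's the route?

turn left 95°, forward 6.9 m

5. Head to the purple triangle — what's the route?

turn left 112°, forward 6.3 m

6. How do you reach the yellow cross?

turn left 34°, forward 1.8 m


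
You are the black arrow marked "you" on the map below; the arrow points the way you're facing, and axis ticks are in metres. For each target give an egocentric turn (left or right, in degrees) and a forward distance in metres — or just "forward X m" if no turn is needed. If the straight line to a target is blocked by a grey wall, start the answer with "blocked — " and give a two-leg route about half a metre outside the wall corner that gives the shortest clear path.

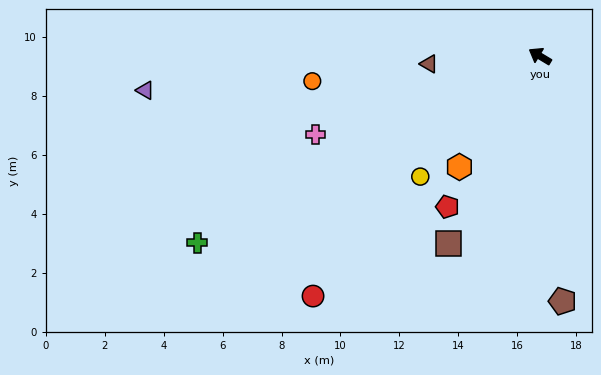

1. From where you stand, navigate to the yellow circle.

turn left 76°, forward 5.8 m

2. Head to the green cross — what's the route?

turn left 60°, forward 13.2 m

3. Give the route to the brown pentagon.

turn left 126°, forward 8.3 m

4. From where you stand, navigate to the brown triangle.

turn left 35°, forward 3.8 m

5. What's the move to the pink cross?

turn left 50°, forward 8.1 m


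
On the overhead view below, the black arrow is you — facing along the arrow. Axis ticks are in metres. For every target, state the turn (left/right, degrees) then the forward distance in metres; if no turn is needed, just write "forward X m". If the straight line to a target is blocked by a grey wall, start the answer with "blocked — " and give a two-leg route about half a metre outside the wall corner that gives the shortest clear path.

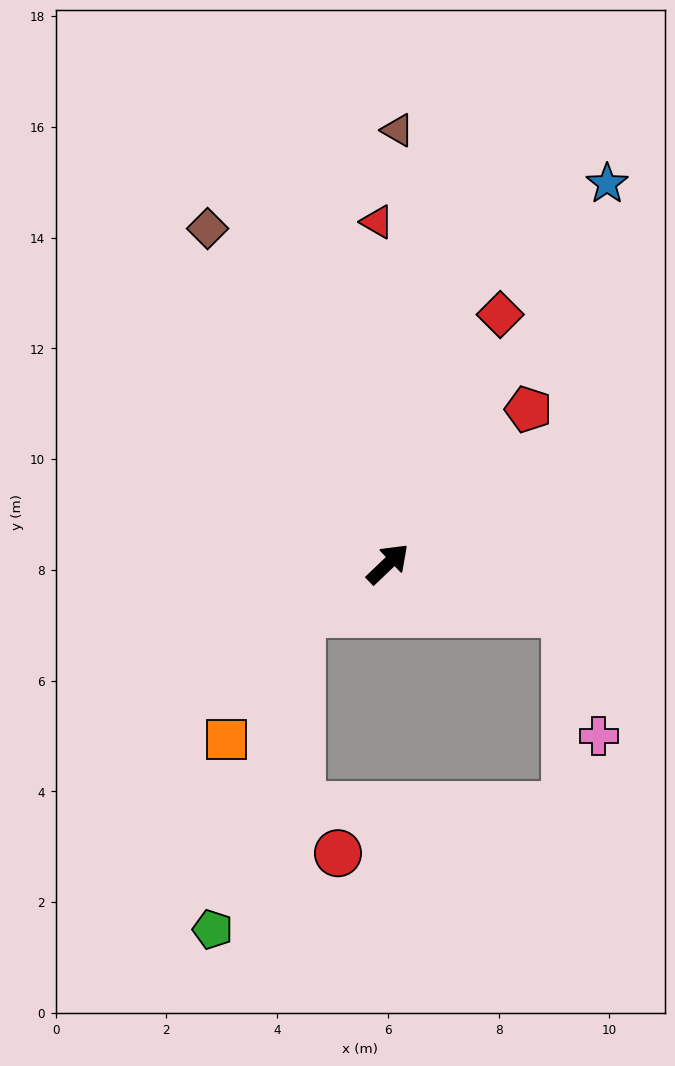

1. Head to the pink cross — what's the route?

blocked — turn right 60°, forward 3.3 m, then turn right 58°, forward 2.3 m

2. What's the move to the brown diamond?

turn left 75°, forward 6.9 m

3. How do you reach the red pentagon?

turn left 4°, forward 3.8 m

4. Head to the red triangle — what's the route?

turn left 48°, forward 6.2 m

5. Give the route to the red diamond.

turn left 22°, forward 4.9 m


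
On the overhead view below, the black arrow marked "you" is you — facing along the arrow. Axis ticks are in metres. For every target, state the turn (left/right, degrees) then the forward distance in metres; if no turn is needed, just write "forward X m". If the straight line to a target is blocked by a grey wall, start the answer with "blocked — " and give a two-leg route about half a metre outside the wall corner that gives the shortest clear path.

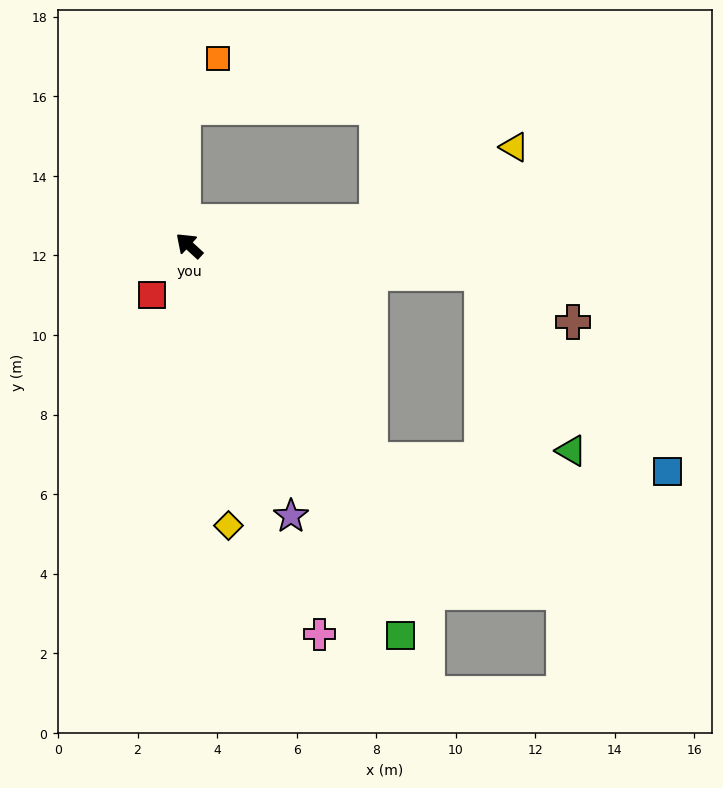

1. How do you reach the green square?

turn left 161°, forward 11.2 m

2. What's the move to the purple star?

turn left 153°, forward 7.3 m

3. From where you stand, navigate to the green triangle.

blocked — turn right 143°, forward 7.4 m, then turn right 57°, forward 5.0 m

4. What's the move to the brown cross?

blocked — turn right 143°, forward 7.4 m, then turn right 22°, forward 2.6 m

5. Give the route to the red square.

turn left 95°, forward 1.5 m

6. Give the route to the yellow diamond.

turn left 140°, forward 7.1 m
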